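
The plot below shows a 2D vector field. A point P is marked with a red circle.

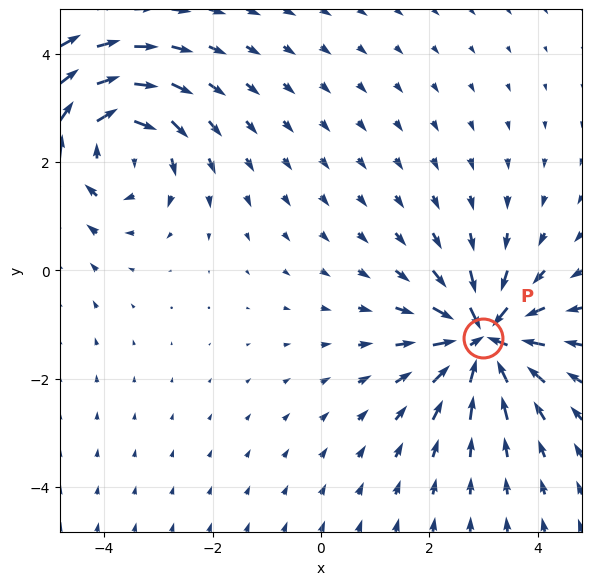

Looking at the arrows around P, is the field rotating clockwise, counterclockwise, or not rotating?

Near P at (3.0, -1.2) the arrows show no circulation. The curl there is ≈0.

not rotating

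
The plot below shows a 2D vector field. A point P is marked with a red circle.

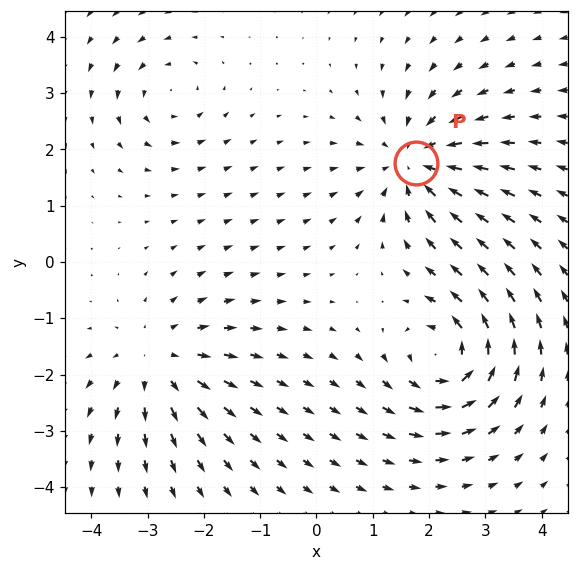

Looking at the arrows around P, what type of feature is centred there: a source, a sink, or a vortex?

At P (1.8, 1.8) the arrows converge inward. Divergence about -5, curl ≈0 — negative divergence with near-zero curl is a sink.

sink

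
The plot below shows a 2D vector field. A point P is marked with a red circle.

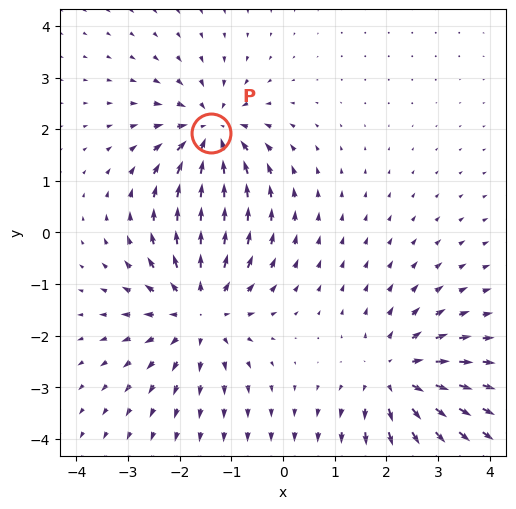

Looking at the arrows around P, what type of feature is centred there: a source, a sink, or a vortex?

sink

At P (-1.4, 1.9) the arrows converge inward. Divergence about -5, curl ≈0 — negative divergence with near-zero curl is a sink.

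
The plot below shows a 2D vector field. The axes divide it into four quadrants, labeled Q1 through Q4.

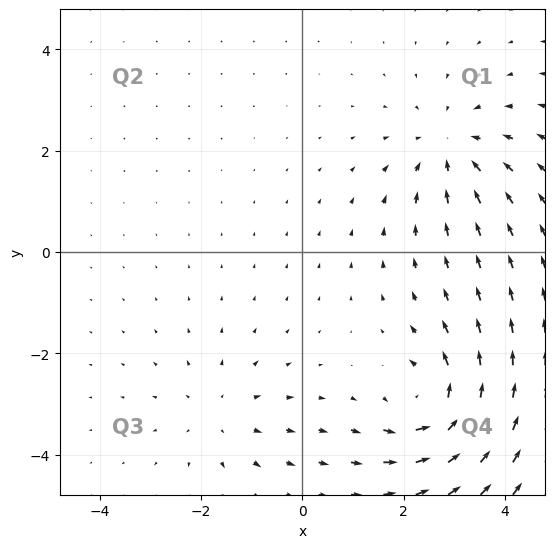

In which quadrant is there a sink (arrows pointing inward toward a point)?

Q1

The sink sits at approximately (2.9, 2.1), which lies in quadrant Q1. The divergence there is about -4, negative as expected for a sink.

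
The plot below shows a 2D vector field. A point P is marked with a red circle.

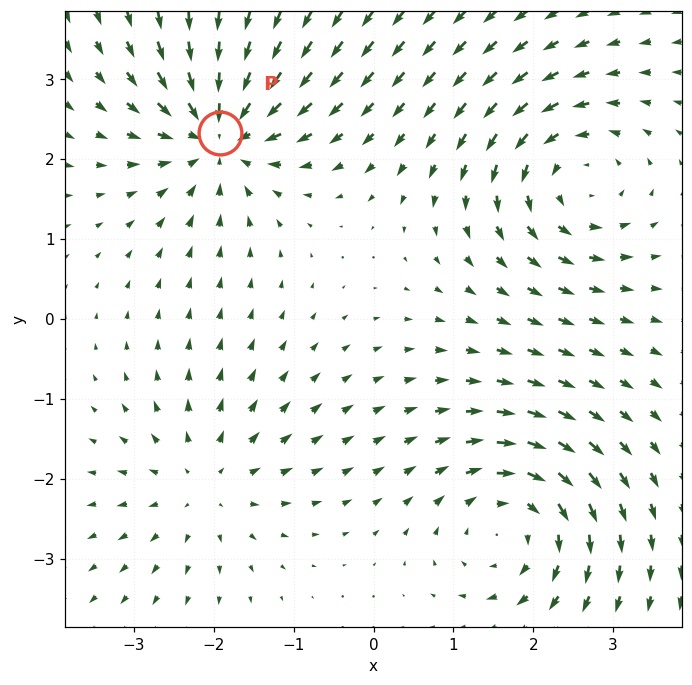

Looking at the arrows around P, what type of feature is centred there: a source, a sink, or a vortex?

sink

At P (-1.9, 2.3) the arrows converge inward. Divergence about -6, curl ≈0 — negative divergence with near-zero curl is a sink.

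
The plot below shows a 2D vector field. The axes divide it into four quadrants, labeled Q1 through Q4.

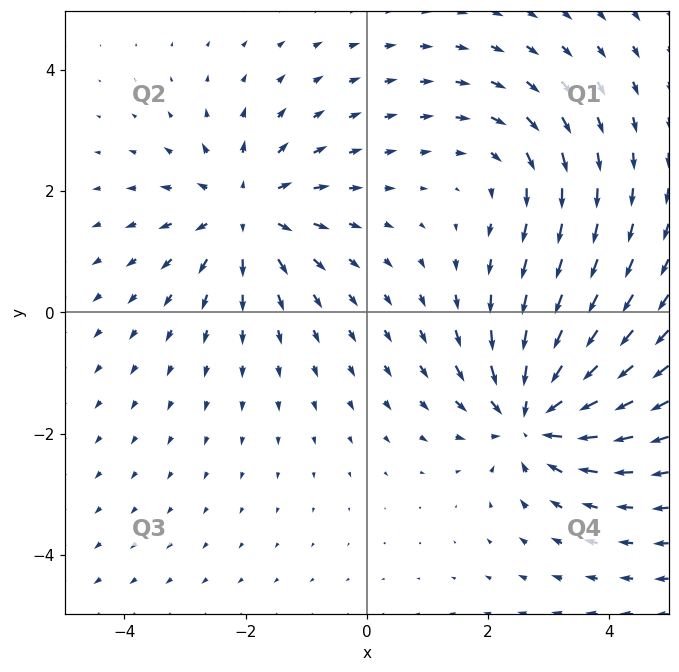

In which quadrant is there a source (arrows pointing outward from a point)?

The source sits at approximately (-2.0, 1.7), which lies in quadrant Q2. The divergence there is about +4, positive as expected for a source.

Q2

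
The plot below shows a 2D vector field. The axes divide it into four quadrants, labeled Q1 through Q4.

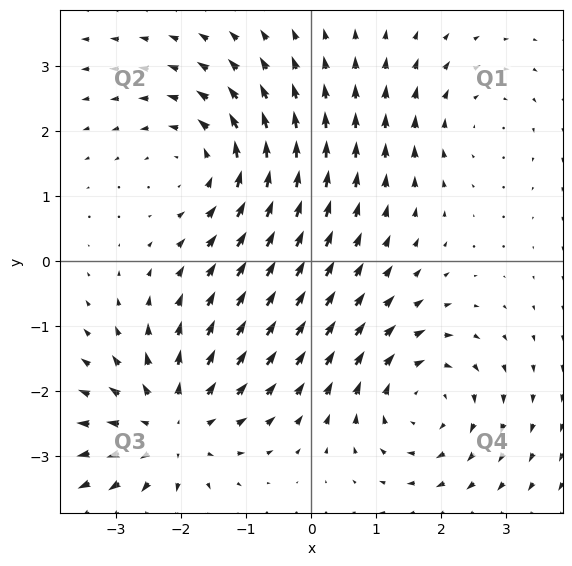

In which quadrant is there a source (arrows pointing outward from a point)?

Q3

The source sits at approximately (-2.1, -2.5), which lies in quadrant Q3. The divergence there is about +4, positive as expected for a source.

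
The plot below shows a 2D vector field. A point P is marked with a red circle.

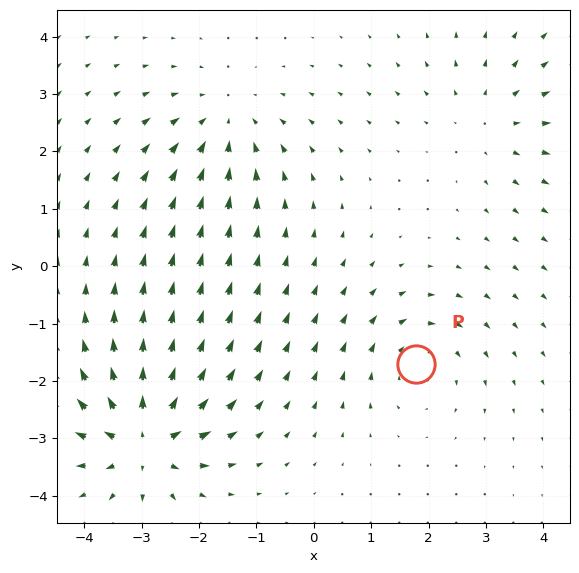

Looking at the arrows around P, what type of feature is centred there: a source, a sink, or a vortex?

vortex

At P (1.8, -1.7) the arrows circulate clockwise. Divergence ≈0, curl about -3 — near-zero divergence with nonzero curl is a vortex.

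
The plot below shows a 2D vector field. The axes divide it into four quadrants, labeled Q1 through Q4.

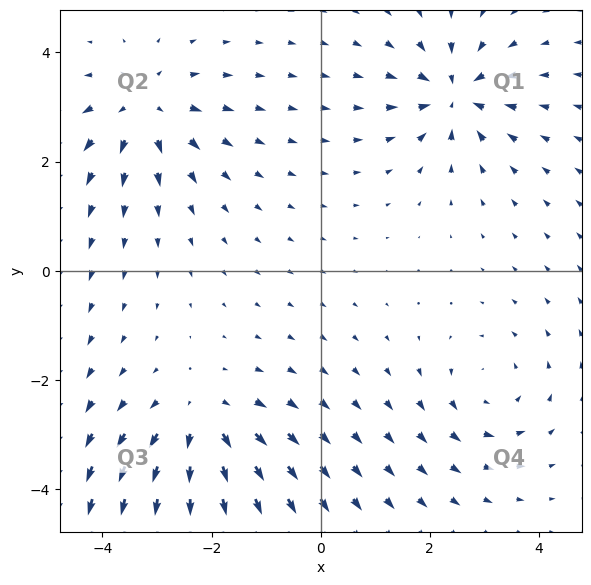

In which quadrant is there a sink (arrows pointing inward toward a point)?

The sink sits at approximately (2.5, 3.2), which lies in quadrant Q1. The divergence there is about -5, negative as expected for a sink.

Q1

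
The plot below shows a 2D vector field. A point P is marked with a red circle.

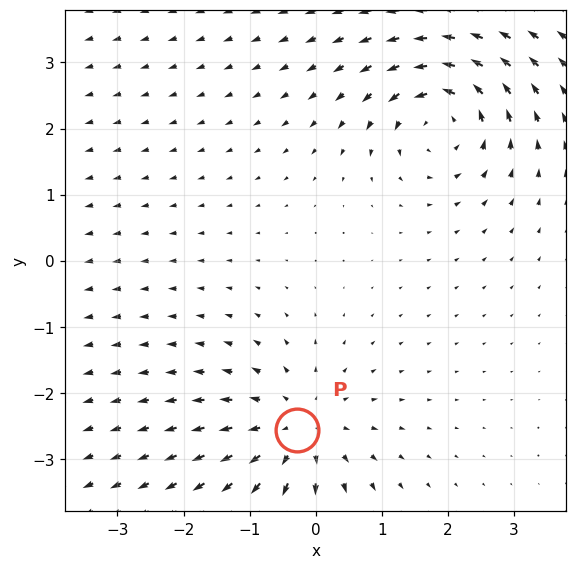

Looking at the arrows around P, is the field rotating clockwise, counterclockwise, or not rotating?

not rotating

Near P at (-0.3, -2.6) the arrows show no circulation. The curl there is ≈0.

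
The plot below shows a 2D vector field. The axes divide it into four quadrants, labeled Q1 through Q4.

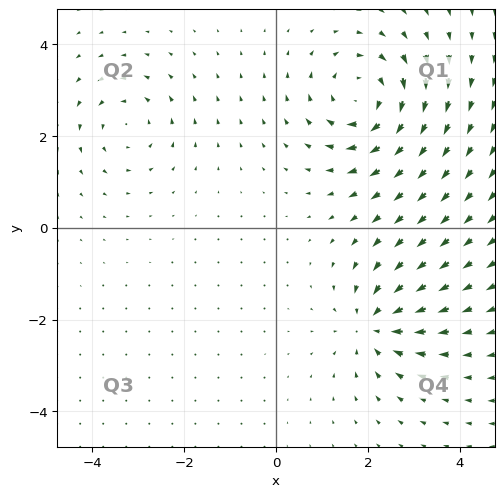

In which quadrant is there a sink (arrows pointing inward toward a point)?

The sink sits at approximately (2.1, -2.1), which lies in quadrant Q4. The divergence there is about -4, negative as expected for a sink.

Q4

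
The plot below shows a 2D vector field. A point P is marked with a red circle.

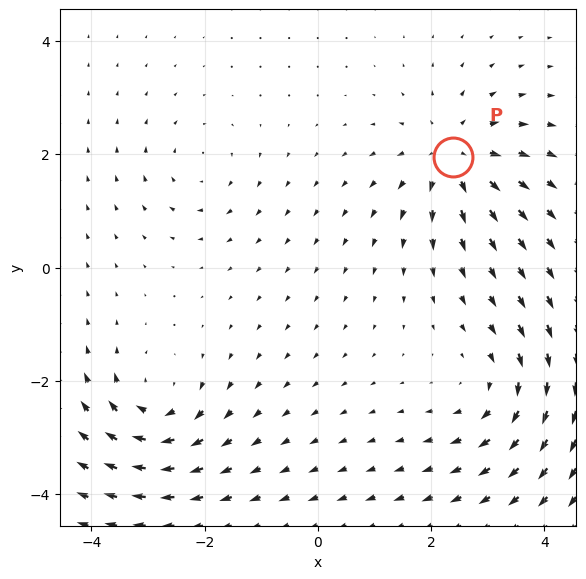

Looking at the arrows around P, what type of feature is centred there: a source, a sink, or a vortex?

At P (2.4, 2.0) the arrows spread outward. Divergence about +5, curl ≈0 — positive divergence with near-zero curl is a source.

source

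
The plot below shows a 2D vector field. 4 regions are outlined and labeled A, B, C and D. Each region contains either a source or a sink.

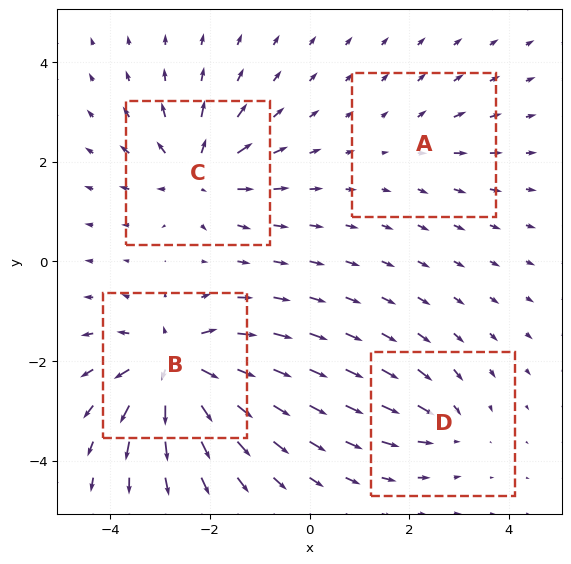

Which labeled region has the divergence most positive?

Divergence at each region's feature centre — A: about +2, B: about +9, C: about +6, D: about -4. Region B is most positive.

B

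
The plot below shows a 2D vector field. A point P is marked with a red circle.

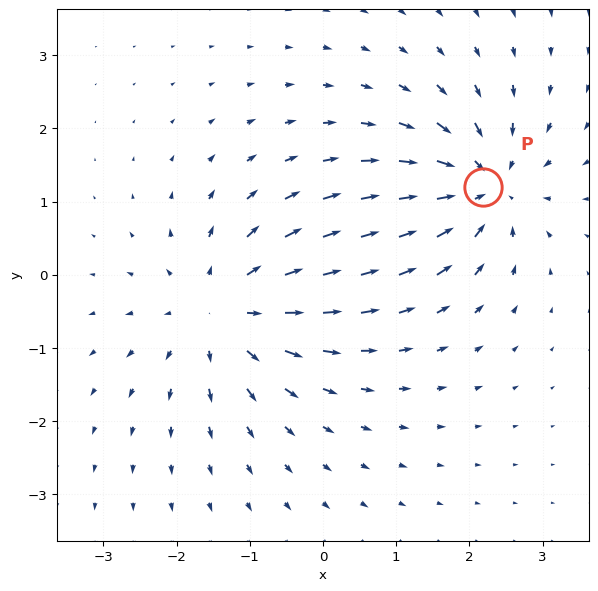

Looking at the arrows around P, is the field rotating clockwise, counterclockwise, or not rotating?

Near P at (2.2, 1.2) the arrows show no circulation. The curl there is ≈0.

not rotating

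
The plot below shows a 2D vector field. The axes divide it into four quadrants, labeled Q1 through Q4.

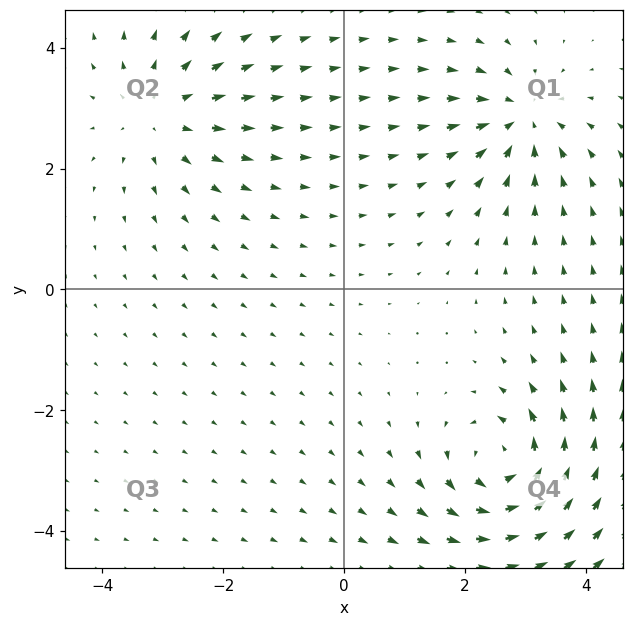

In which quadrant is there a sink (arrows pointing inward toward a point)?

Q1

The sink sits at approximately (2.9, 2.8), which lies in quadrant Q1. The divergence there is about -5, negative as expected for a sink.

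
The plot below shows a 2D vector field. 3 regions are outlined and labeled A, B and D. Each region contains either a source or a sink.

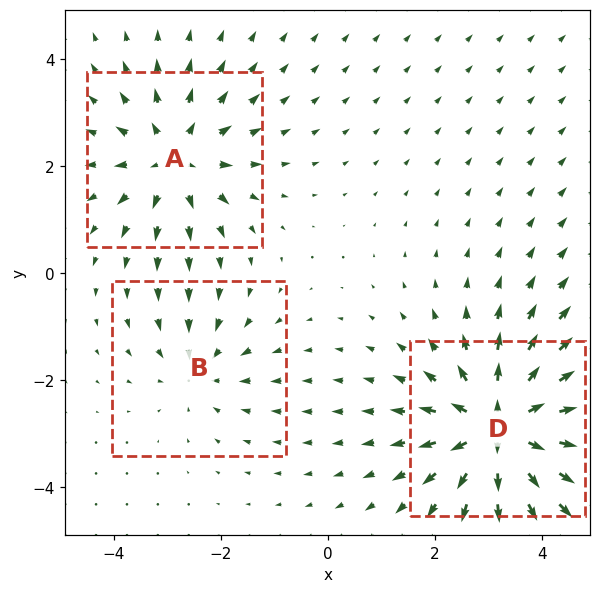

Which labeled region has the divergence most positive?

D

Divergence at each region's feature centre — A: about +3, B: about -2, D: about +5. Region D is most positive.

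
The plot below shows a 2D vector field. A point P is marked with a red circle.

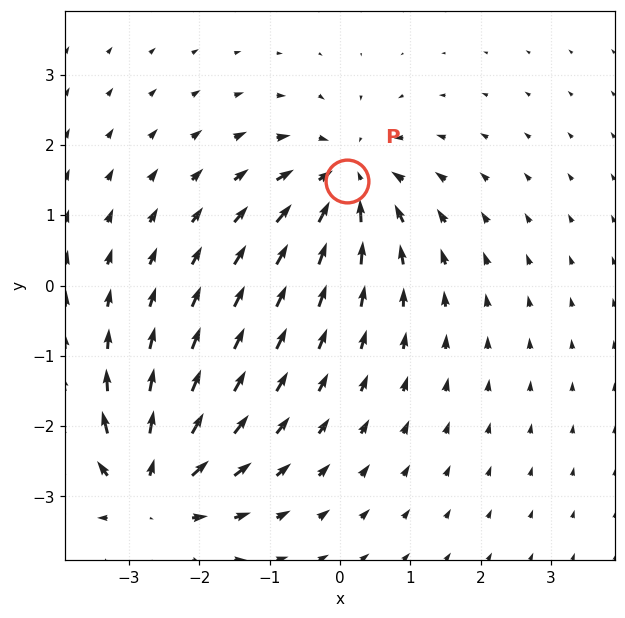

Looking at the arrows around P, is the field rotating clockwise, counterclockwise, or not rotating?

not rotating

Near P at (0.1, 1.5) the arrows show no circulation. The curl there is ≈0.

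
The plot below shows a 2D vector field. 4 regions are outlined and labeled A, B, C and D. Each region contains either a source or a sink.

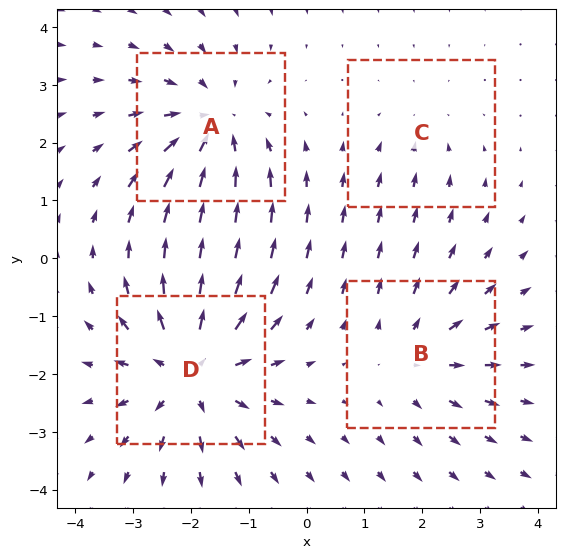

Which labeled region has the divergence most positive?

D

Divergence at each region's feature centre — A: about -5, B: about +3, C: about -2, D: about +6. Region D is most positive.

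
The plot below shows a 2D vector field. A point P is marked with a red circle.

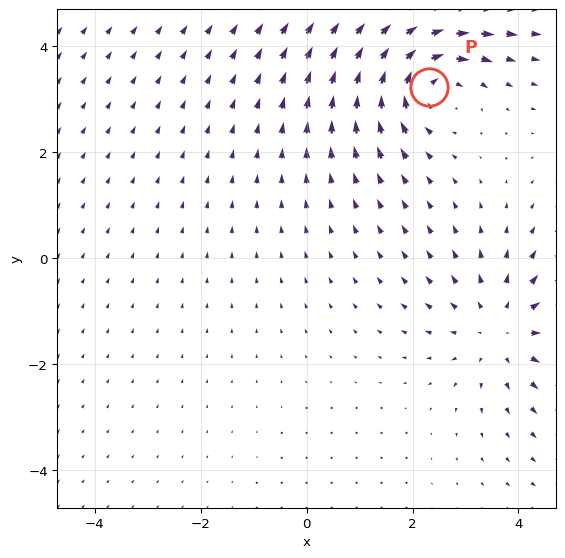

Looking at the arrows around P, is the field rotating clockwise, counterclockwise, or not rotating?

Near P at (2.3, 3.2) the arrows circulate clockwise. The curl (z-component) there is about -4; negative curl means clockwise rotation.

clockwise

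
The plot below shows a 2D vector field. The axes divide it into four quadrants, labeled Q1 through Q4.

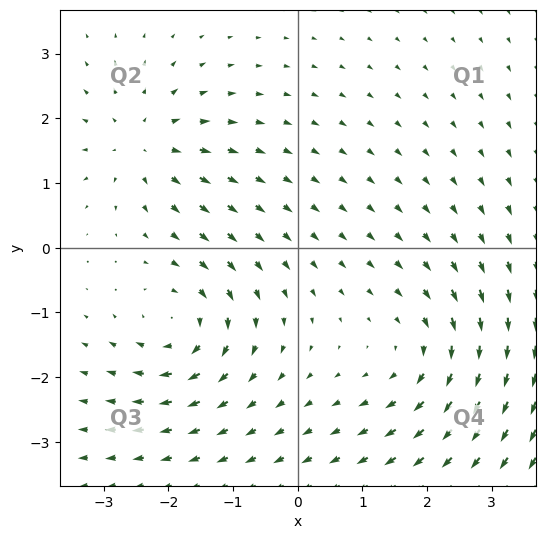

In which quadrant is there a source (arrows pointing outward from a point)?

Q2

The source sits at approximately (-2.4, 1.6), which lies in quadrant Q2. The divergence there is about +3, positive as expected for a source.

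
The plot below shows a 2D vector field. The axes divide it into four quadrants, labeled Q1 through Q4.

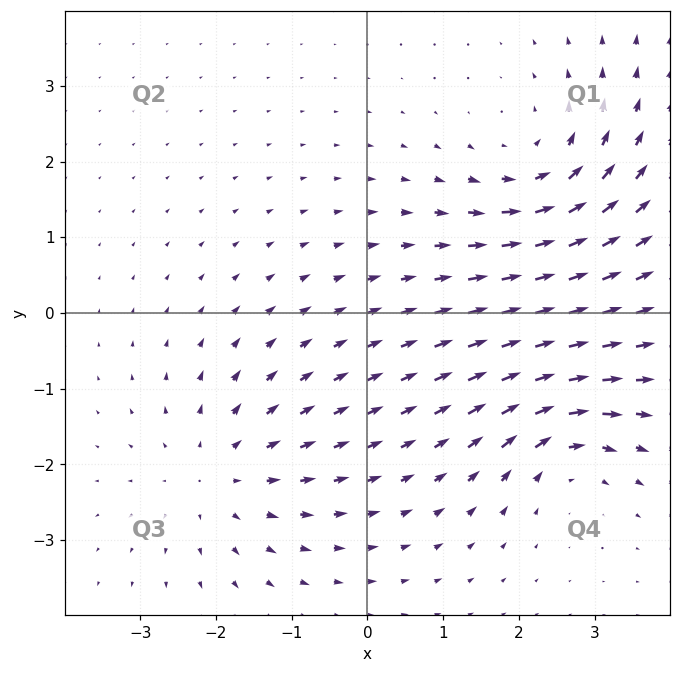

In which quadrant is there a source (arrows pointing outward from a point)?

The source sits at approximately (-1.9, -2.1), which lies in quadrant Q3. The divergence there is about +3, positive as expected for a source.

Q3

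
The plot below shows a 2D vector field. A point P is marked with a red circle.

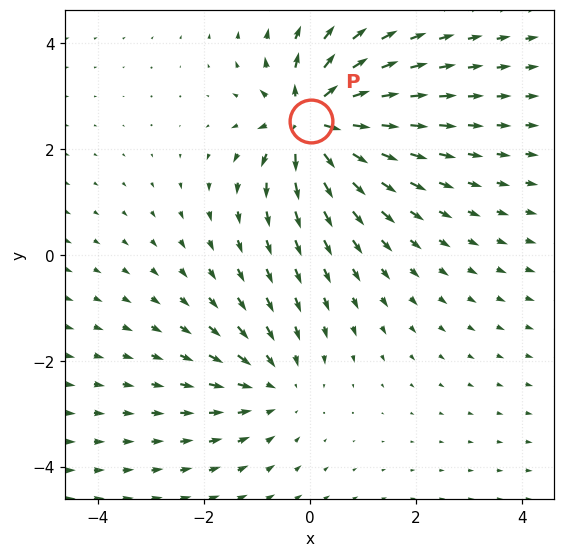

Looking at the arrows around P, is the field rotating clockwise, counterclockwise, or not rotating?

Near P at (0.0, 2.5) the arrows show no circulation. The curl there is ≈0.

not rotating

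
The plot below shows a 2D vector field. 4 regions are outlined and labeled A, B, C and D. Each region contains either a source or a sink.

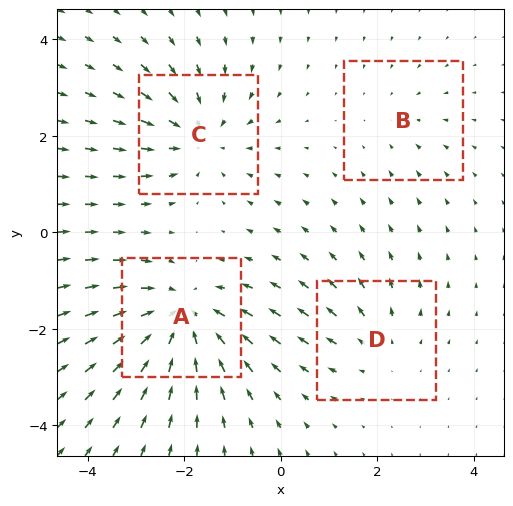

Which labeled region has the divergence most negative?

A

Divergence at each region's feature centre — A: about -6, B: about -2, C: about -5, D: about +3. Region A is most negative.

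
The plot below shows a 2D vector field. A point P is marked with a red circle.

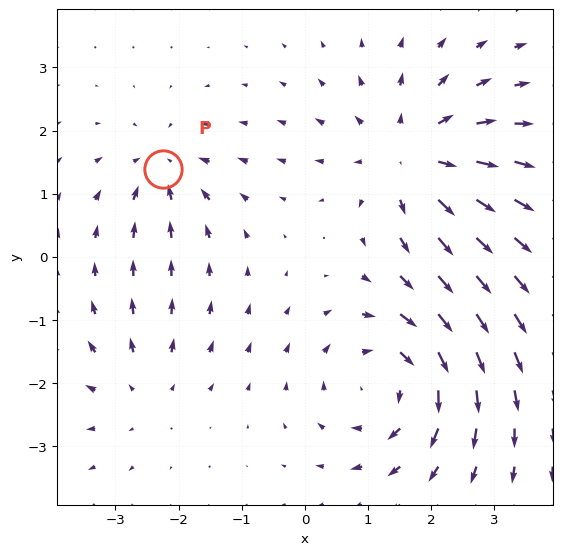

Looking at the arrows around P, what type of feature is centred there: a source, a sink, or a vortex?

At P (-2.2, 1.4) the arrows converge inward. Divergence about -4, curl ≈0 — negative divergence with near-zero curl is a sink.

sink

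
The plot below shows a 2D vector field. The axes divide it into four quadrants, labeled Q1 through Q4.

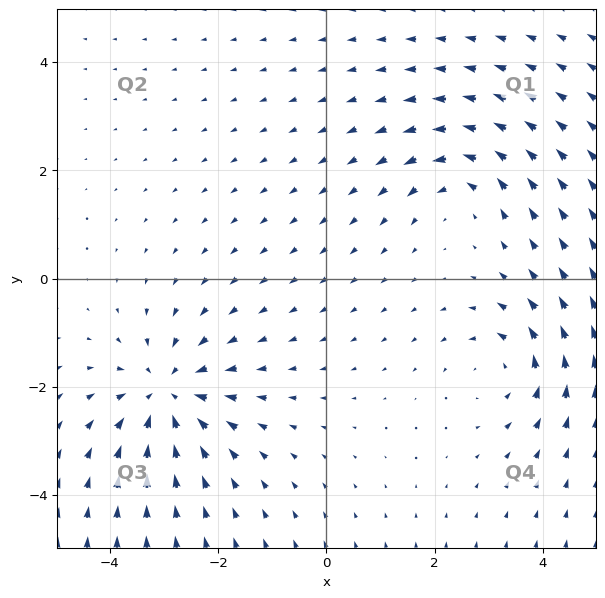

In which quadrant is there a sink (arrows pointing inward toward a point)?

The sink sits at approximately (-2.9, -2.1), which lies in quadrant Q3. The divergence there is about -5, negative as expected for a sink.

Q3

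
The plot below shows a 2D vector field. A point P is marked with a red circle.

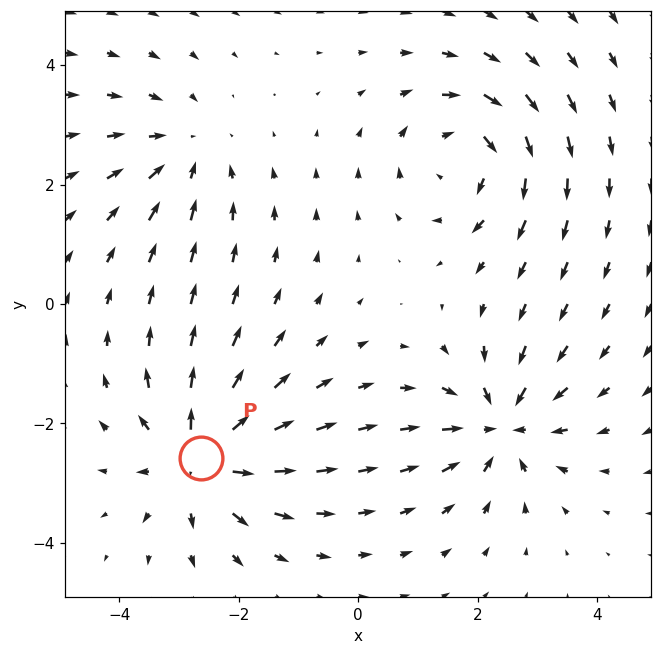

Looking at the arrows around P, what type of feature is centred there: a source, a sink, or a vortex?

At P (-2.6, -2.6) the arrows spread outward. Divergence about +5, curl ≈0 — positive divergence with near-zero curl is a source.

source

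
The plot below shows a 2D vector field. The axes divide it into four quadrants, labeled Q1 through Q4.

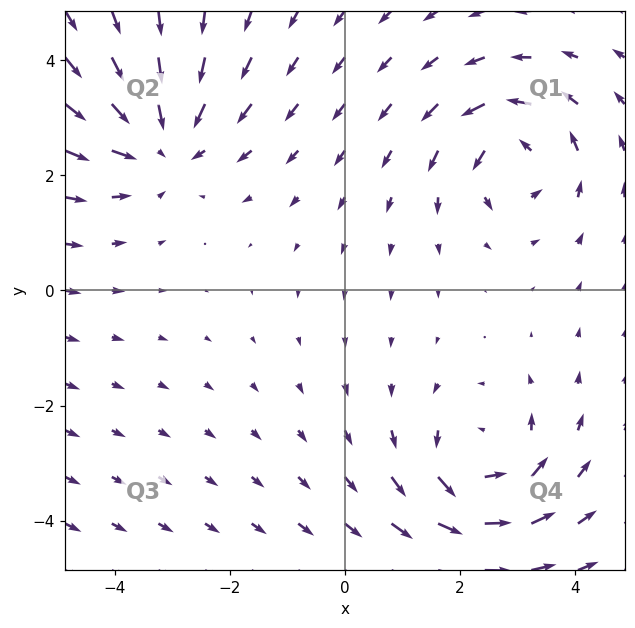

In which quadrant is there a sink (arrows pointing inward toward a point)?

The sink sits at approximately (-3.2, 2.6), which lies in quadrant Q2. The divergence there is about -3, negative as expected for a sink.

Q2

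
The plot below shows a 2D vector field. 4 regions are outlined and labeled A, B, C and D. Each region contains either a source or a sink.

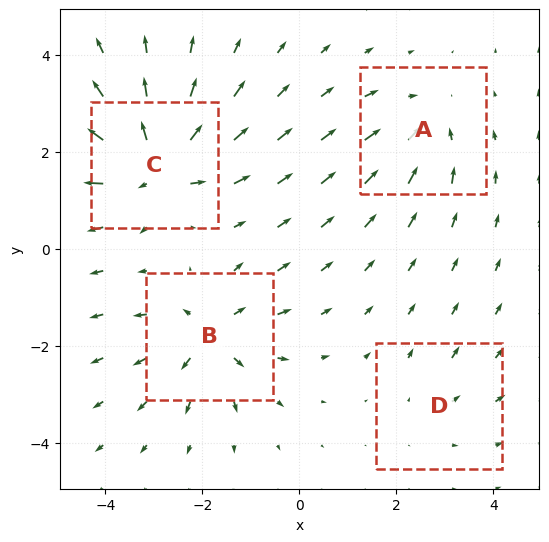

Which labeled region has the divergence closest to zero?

Divergence at each region's feature centre — A: about -4, B: about +6, C: about +9, D: about +2. Region D is closest to zero.

D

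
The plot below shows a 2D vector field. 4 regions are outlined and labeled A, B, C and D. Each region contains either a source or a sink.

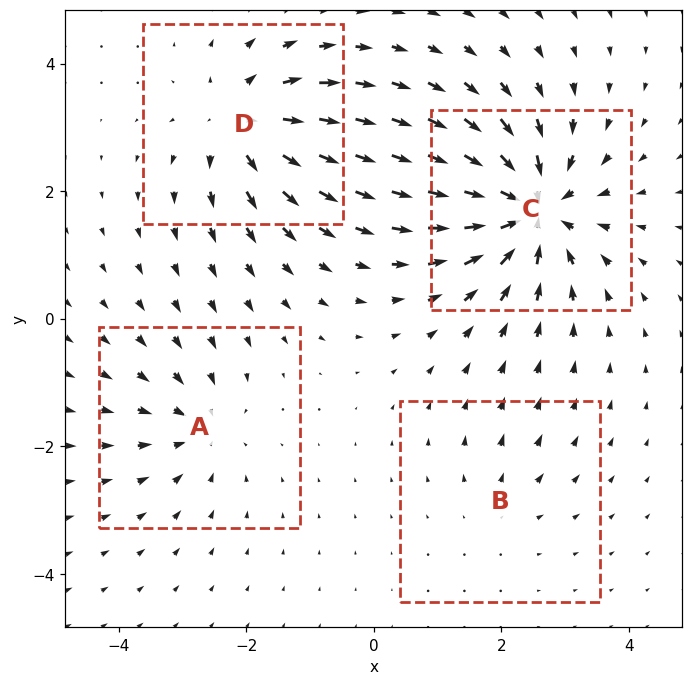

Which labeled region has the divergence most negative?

C

Divergence at each region's feature centre — A: about -4, B: about +2, C: about -8, D: about +6. Region C is most negative.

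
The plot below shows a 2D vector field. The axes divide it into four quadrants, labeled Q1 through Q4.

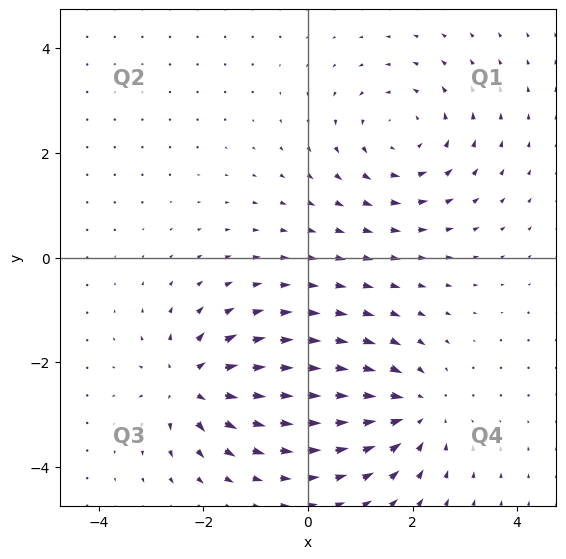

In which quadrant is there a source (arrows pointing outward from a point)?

The source sits at approximately (-2.2, -2.4), which lies in quadrant Q3. The divergence there is about +5, positive as expected for a source.

Q3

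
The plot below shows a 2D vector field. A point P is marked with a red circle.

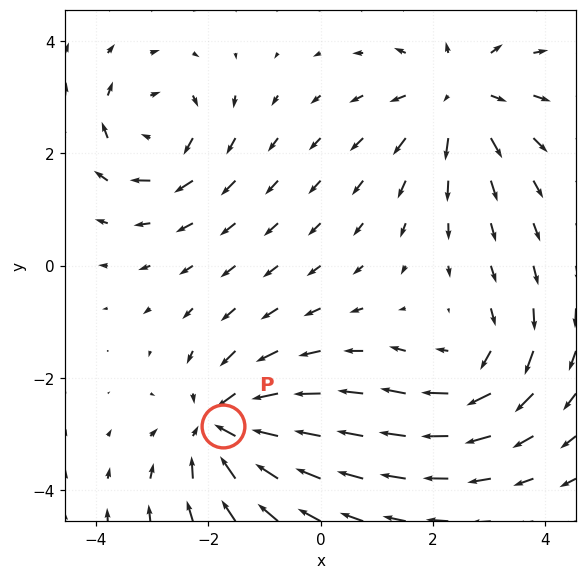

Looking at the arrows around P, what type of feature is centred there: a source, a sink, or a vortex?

At P (-1.7, -2.9) the arrows converge inward. Divergence about -5, curl ≈0 — negative divergence with near-zero curl is a sink.

sink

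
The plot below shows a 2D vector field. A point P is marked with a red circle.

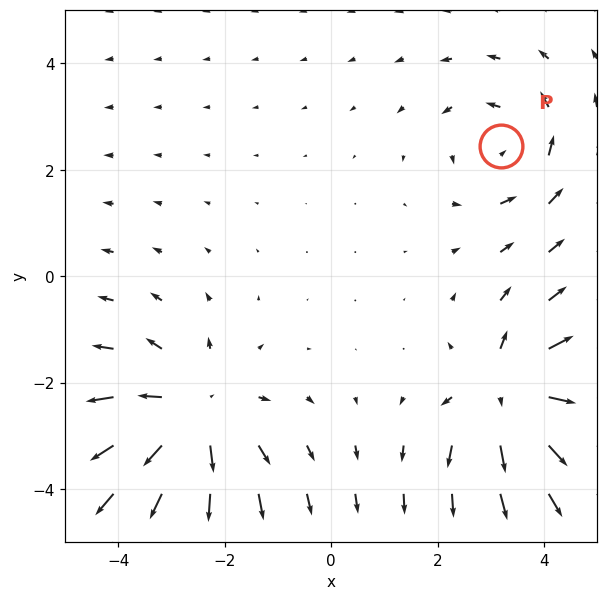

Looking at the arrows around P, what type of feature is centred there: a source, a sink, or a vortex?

At P (3.2, 2.5) the arrows circulate counterclockwise. Divergence ≈0, curl about +3 — near-zero divergence with nonzero curl is a vortex.

vortex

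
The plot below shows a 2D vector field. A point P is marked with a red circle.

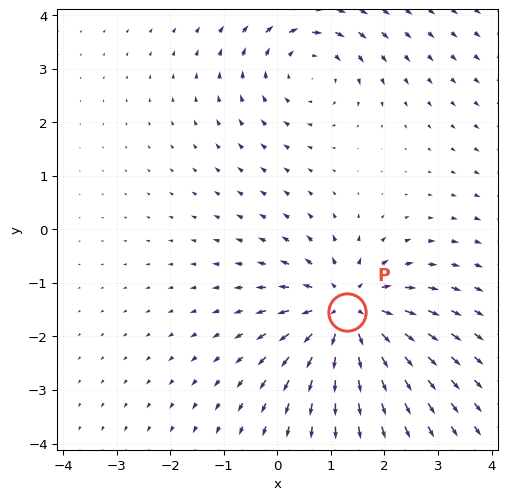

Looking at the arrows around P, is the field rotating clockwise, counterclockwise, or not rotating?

not rotating

Near P at (1.3, -1.5) the arrows show no circulation. The curl there is ≈0.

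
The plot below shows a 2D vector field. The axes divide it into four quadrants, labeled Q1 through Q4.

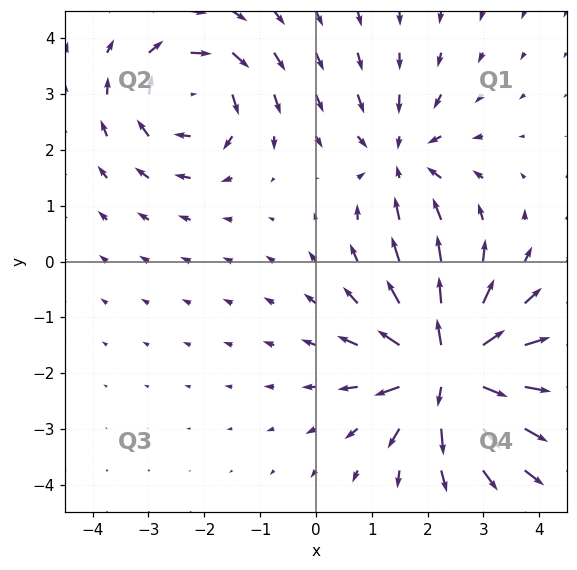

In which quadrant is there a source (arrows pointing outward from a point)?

The source sits at approximately (2.4, -1.9), which lies in quadrant Q4. The divergence there is about +6, positive as expected for a source.

Q4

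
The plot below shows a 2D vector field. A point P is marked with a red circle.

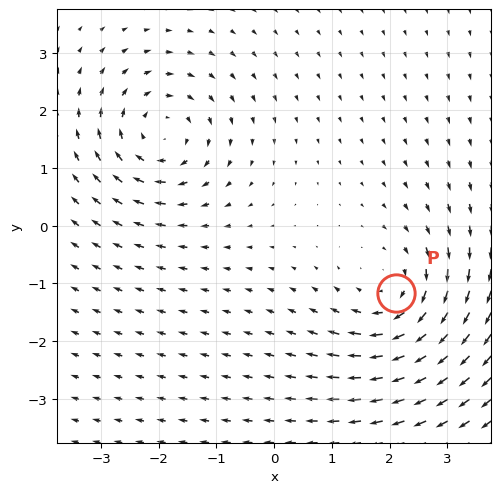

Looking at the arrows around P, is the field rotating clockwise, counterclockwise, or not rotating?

Near P at (2.1, -1.2) the arrows circulate clockwise. The curl (z-component) there is about -3; negative curl means clockwise rotation.

clockwise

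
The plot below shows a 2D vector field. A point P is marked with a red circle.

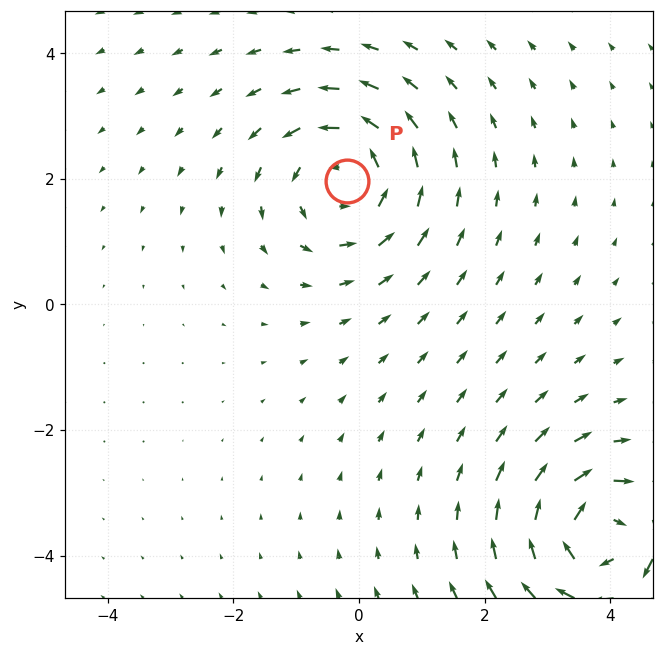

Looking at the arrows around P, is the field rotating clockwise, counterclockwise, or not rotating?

Near P at (-0.2, 2.0) the arrows circulate counterclockwise. The curl (z-component) there is about +3; positive curl means counterclockwise rotation.

counterclockwise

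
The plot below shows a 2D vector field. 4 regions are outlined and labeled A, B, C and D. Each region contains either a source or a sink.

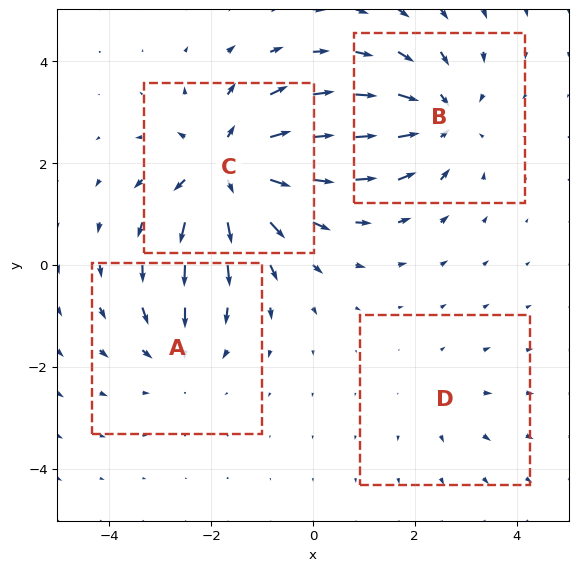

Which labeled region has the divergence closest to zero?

D

Divergence at each region's feature centre — A: about -3, B: about -5, C: about +7, D: about +2. Region D is closest to zero.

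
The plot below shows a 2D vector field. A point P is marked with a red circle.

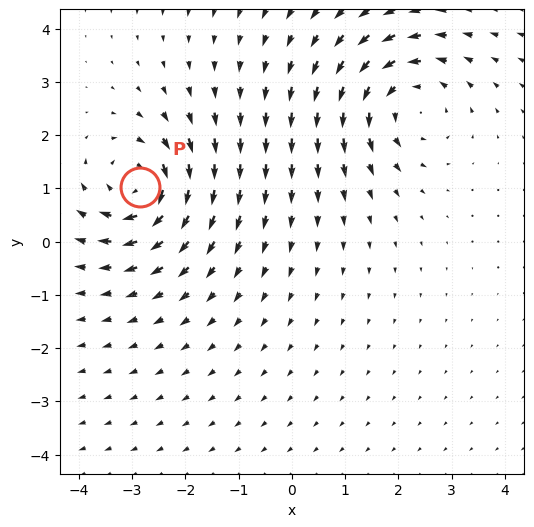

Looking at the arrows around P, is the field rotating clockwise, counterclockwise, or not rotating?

clockwise

Near P at (-2.9, 1.0) the arrows circulate clockwise. The curl (z-component) there is about -6; negative curl means clockwise rotation.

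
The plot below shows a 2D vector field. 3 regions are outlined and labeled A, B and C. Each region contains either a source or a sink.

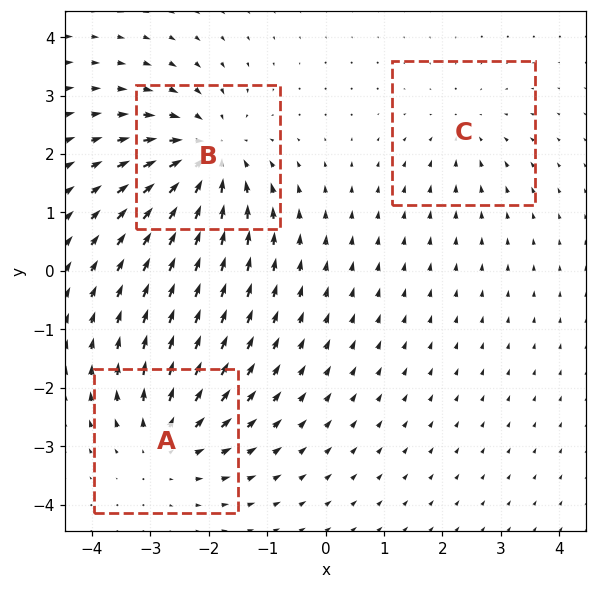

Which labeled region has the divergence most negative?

B

Divergence at each region's feature centre — A: about +3, B: about -5, C: about -2. Region B is most negative.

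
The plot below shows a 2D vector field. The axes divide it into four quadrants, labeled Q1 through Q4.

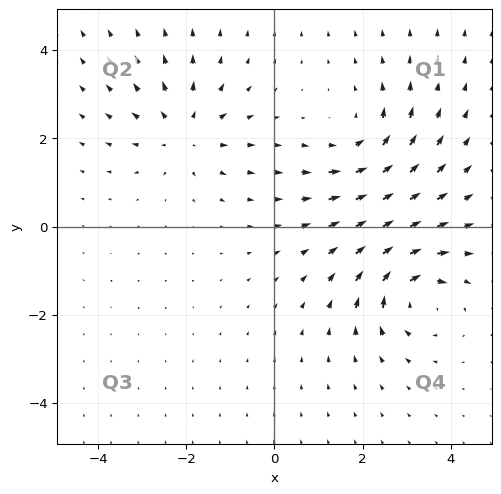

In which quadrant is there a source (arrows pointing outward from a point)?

Q2

The source sits at approximately (-2.0, 2.1), which lies in quadrant Q2. The divergence there is about +4, positive as expected for a source.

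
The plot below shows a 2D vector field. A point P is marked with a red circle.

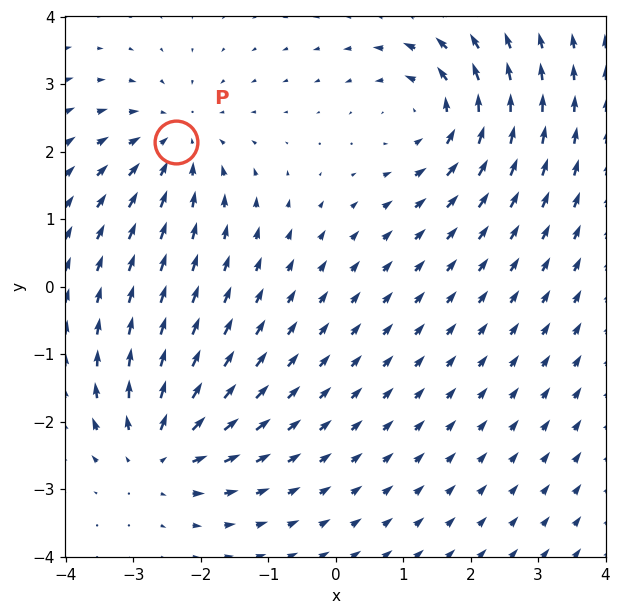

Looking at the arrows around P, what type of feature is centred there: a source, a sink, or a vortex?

At P (-2.4, 2.2) the arrows converge inward. Divergence about -3, curl ≈0 — negative divergence with near-zero curl is a sink.

sink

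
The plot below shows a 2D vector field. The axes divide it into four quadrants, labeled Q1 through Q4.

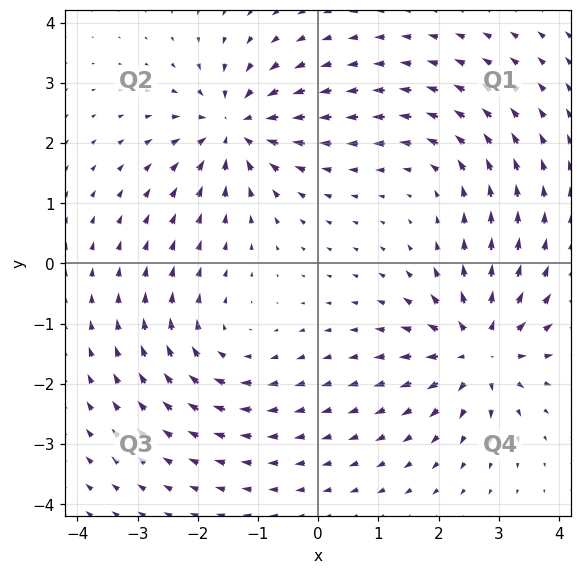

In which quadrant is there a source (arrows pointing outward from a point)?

Q4

The source sits at approximately (2.7, -1.4), which lies in quadrant Q4. The divergence there is about +5, positive as expected for a source.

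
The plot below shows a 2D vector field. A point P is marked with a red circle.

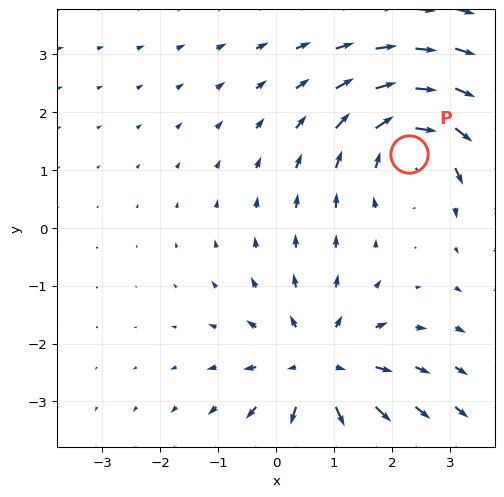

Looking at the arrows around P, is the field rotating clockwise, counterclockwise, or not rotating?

clockwise

Near P at (2.3, 1.3) the arrows circulate clockwise. The curl (z-component) there is about -4; negative curl means clockwise rotation.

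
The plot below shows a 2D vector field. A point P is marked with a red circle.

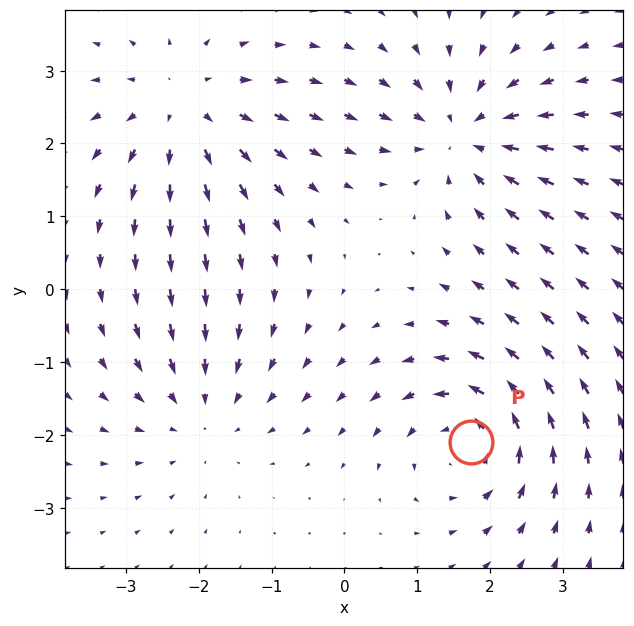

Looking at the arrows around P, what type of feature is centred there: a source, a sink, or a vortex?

vortex

At P (1.7, -2.1) the arrows circulate counterclockwise. Divergence ≈0, curl about +5 — near-zero divergence with nonzero curl is a vortex.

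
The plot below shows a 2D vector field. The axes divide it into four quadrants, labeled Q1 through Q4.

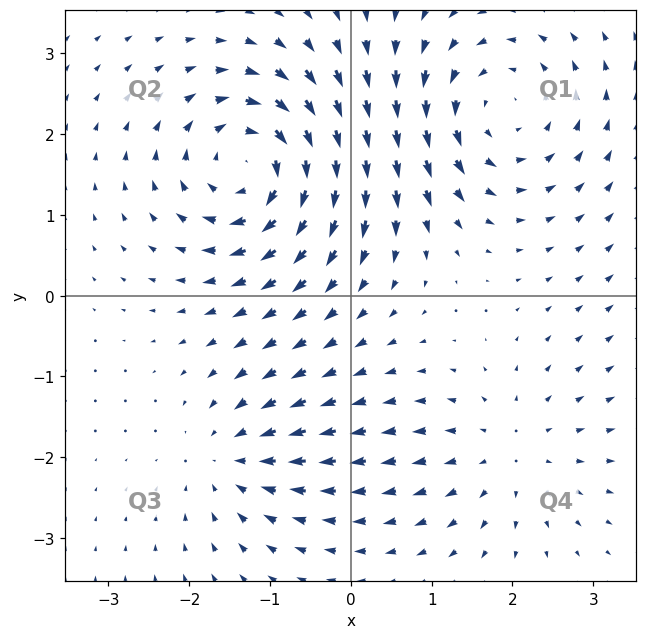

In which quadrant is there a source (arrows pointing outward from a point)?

Q4

The source sits at approximately (1.9, -1.9), which lies in quadrant Q4. The divergence there is about +3, positive as expected for a source.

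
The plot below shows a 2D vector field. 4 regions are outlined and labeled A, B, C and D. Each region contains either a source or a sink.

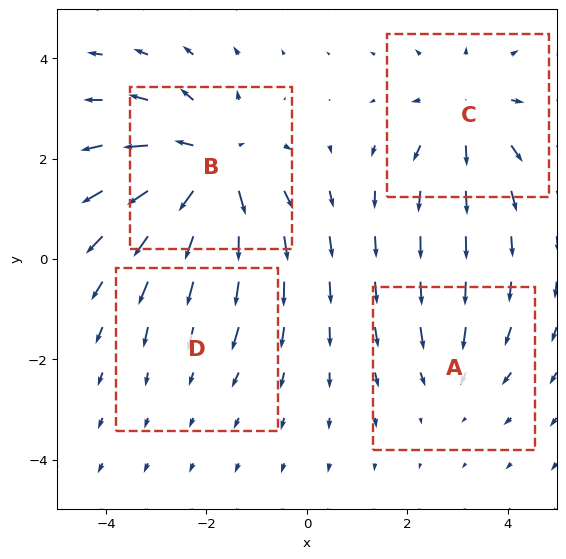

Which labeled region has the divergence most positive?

Divergence at each region's feature centre — A: about -3, B: about +6, C: about +4, D: about -2. Region B is most positive.

B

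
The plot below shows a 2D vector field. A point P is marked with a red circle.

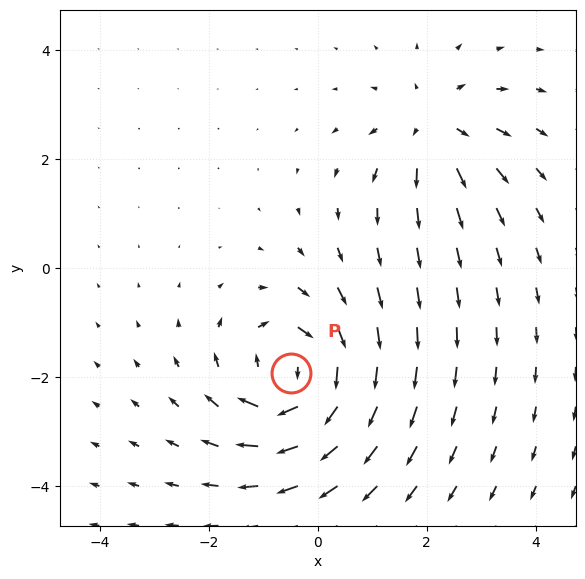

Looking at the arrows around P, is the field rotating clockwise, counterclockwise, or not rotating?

Near P at (-0.5, -1.9) the arrows circulate clockwise. The curl (z-component) there is about -5; negative curl means clockwise rotation.

clockwise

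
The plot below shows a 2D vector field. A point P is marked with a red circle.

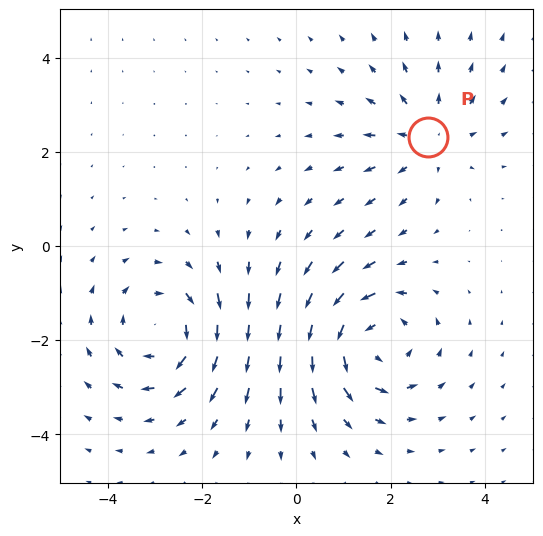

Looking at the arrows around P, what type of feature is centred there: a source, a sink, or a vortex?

source

At P (2.8, 2.3) the arrows spread outward. Divergence about +3, curl ≈0 — positive divergence with near-zero curl is a source.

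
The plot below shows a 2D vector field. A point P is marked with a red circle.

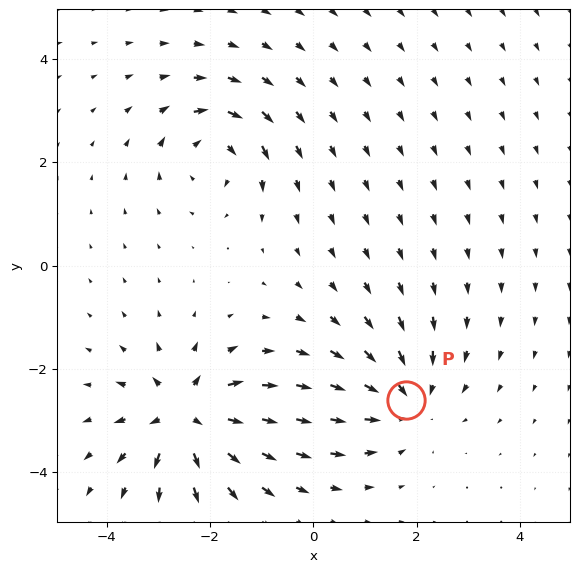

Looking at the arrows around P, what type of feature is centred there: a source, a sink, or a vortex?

At P (1.8, -2.6) the arrows converge inward. Divergence about -4, curl ≈0 — negative divergence with near-zero curl is a sink.

sink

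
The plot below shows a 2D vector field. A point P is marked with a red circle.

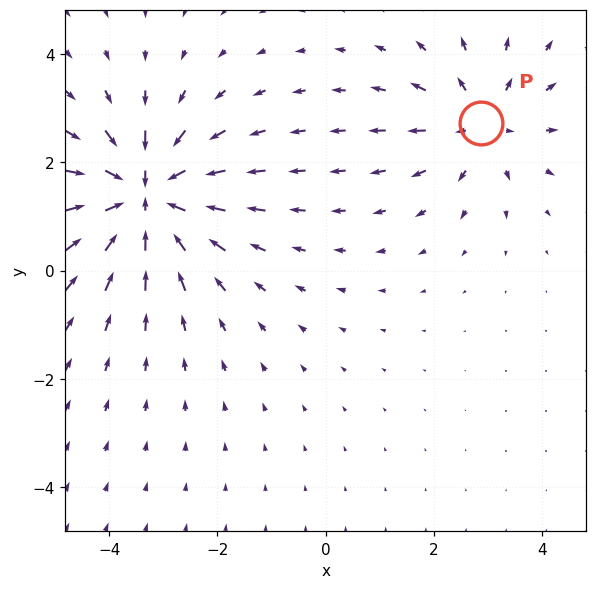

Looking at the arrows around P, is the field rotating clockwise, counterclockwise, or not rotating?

not rotating

Near P at (2.9, 2.7) the arrows show no circulation. The curl there is ≈0.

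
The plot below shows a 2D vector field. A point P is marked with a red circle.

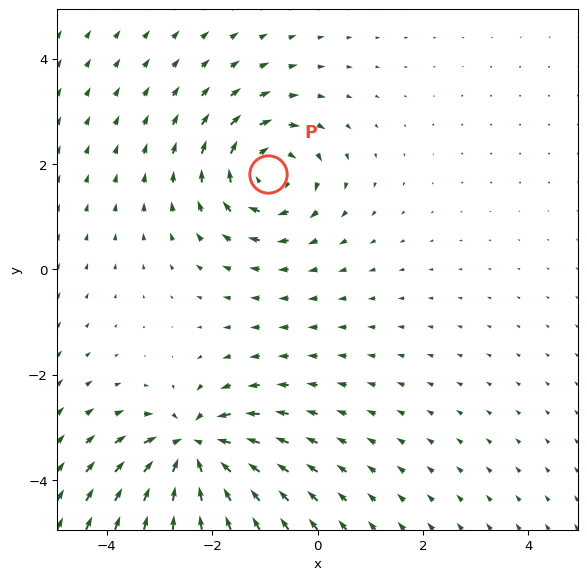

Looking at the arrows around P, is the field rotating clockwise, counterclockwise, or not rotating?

Near P at (-0.9, 1.8) the arrows circulate clockwise. The curl (z-component) there is about -5; negative curl means clockwise rotation.

clockwise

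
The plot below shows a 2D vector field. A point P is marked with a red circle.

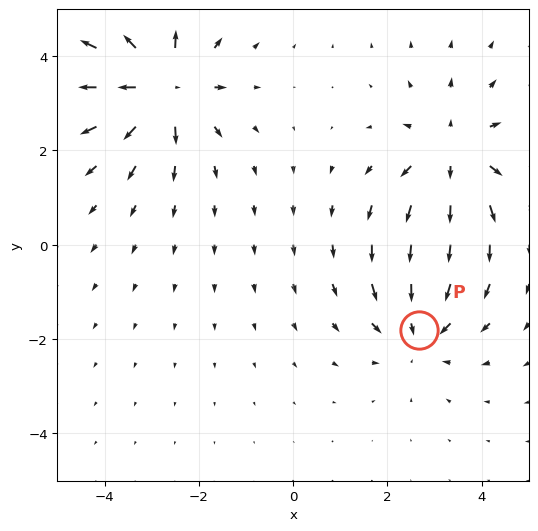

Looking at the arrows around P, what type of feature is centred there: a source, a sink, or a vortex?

sink

At P (2.7, -1.8) the arrows converge inward. Divergence about -3, curl ≈0 — negative divergence with near-zero curl is a sink.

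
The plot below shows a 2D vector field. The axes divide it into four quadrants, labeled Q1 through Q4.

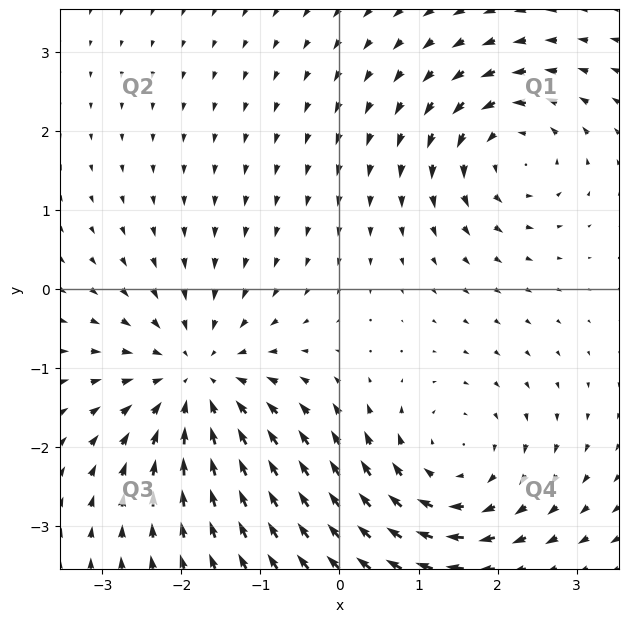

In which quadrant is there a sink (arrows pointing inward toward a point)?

The sink sits at approximately (-1.8, -1.1), which lies in quadrant Q3. The divergence there is about -4, negative as expected for a sink.

Q3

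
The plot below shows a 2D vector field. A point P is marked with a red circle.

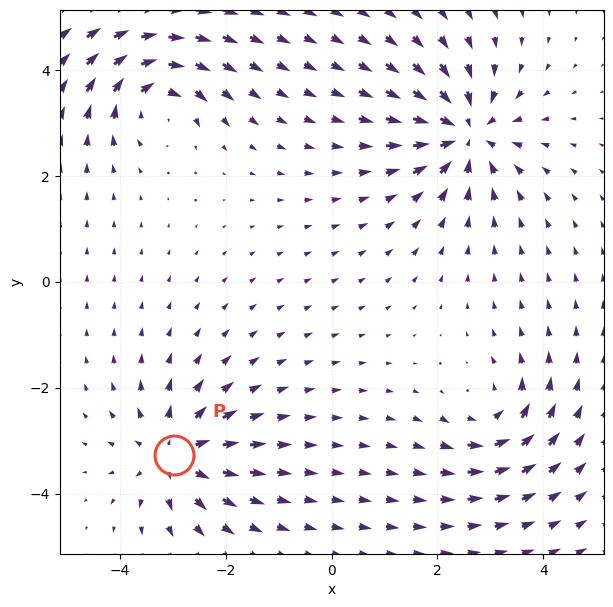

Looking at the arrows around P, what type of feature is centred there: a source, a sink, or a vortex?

At P (-3.0, -3.3) the arrows spread outward. Divergence about +4, curl ≈0 — positive divergence with near-zero curl is a source.

source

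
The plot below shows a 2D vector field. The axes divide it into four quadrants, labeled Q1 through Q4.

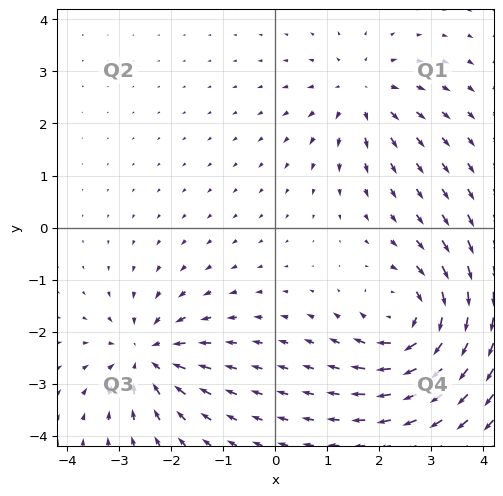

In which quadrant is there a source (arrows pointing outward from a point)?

The source sits at approximately (1.7, 2.6), which lies in quadrant Q1. The divergence there is about +3, positive as expected for a source.

Q1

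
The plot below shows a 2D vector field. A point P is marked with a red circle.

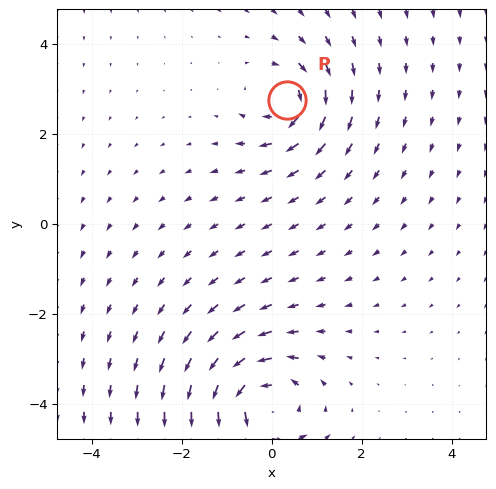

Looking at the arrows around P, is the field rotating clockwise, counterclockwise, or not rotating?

Near P at (0.3, 2.8) the arrows circulate clockwise. The curl (z-component) there is about -4; negative curl means clockwise rotation.

clockwise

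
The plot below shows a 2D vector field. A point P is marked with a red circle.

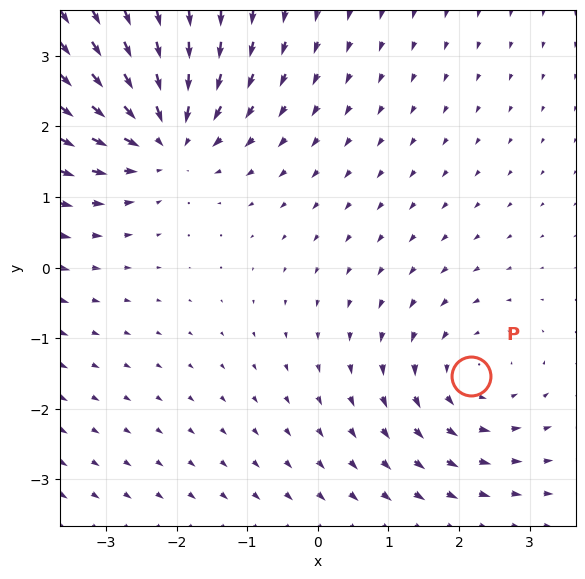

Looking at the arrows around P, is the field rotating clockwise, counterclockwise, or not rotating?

Near P at (2.2, -1.5) the arrows circulate counterclockwise. The curl (z-component) there is about +3; positive curl means counterclockwise rotation.

counterclockwise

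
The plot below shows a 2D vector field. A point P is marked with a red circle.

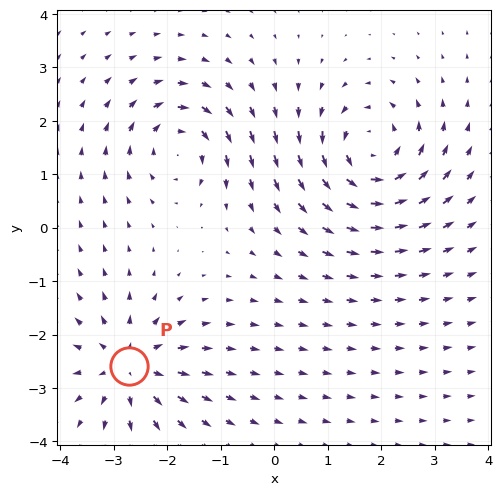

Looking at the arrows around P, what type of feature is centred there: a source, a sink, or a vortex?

source

At P (-2.7, -2.6) the arrows spread outward. Divergence about +5, curl ≈0 — positive divergence with near-zero curl is a source.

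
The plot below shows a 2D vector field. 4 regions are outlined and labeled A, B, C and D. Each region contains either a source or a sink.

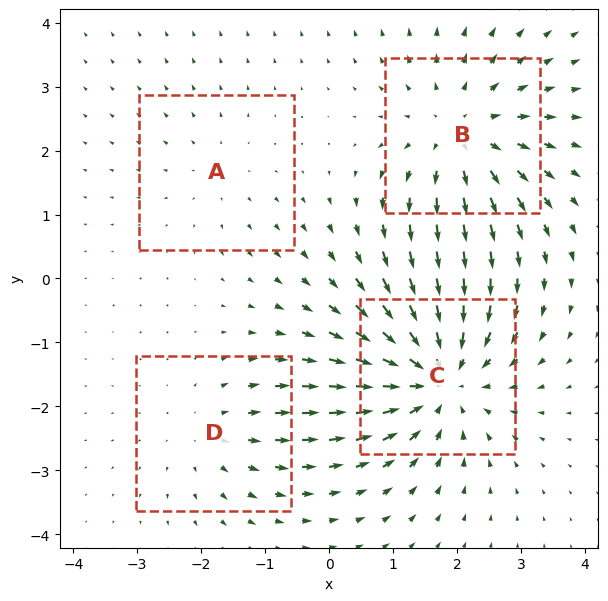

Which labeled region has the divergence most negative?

Divergence at each region's feature centre — A: about +2, B: about +5, C: about -6, D: about +3. Region C is most negative.

C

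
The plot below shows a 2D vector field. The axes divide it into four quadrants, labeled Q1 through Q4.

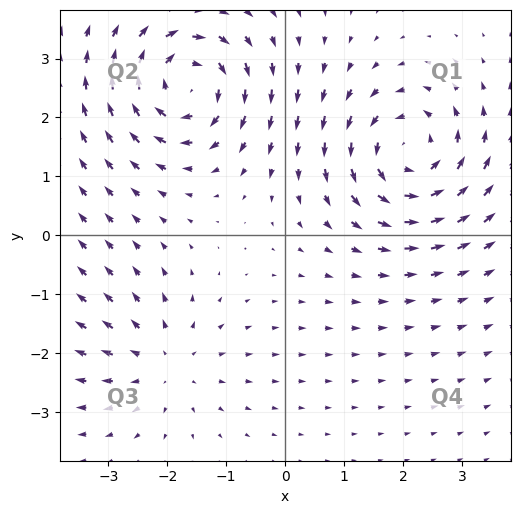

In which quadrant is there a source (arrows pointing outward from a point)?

Q3

The source sits at approximately (-2.0, -2.2), which lies in quadrant Q3. The divergence there is about +3, positive as expected for a source.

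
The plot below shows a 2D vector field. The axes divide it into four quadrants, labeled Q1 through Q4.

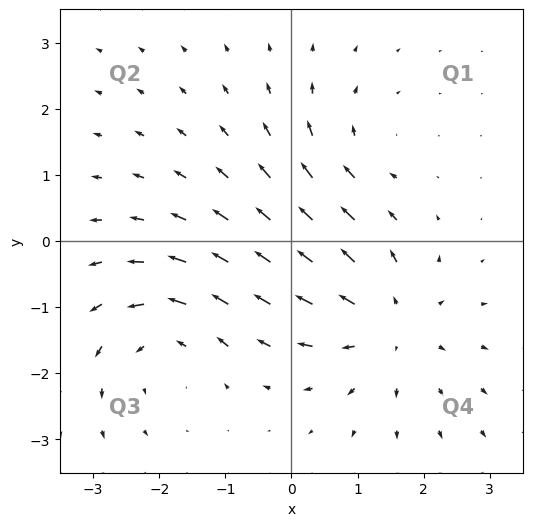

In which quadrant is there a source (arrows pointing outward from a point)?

The source sits at approximately (1.5, -1.2), which lies in quadrant Q4. The divergence there is about +5, positive as expected for a source.

Q4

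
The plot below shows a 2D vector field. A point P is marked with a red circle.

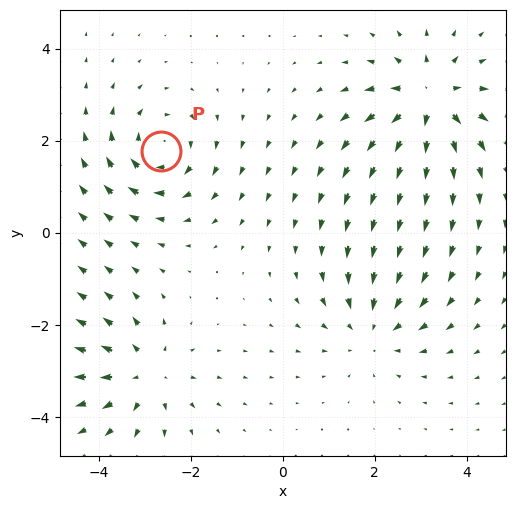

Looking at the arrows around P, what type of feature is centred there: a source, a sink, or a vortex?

At P (-2.7, 1.8) the arrows circulate clockwise. Divergence ≈0, curl about -5 — near-zero divergence with nonzero curl is a vortex.

vortex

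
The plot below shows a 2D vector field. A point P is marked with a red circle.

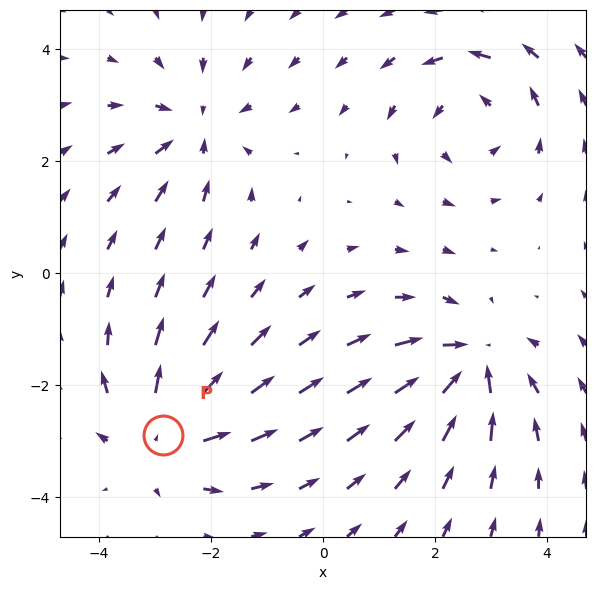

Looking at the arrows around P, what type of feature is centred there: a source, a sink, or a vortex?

source

At P (-2.9, -2.9) the arrows spread outward. Divergence about +5, curl ≈0 — positive divergence with near-zero curl is a source.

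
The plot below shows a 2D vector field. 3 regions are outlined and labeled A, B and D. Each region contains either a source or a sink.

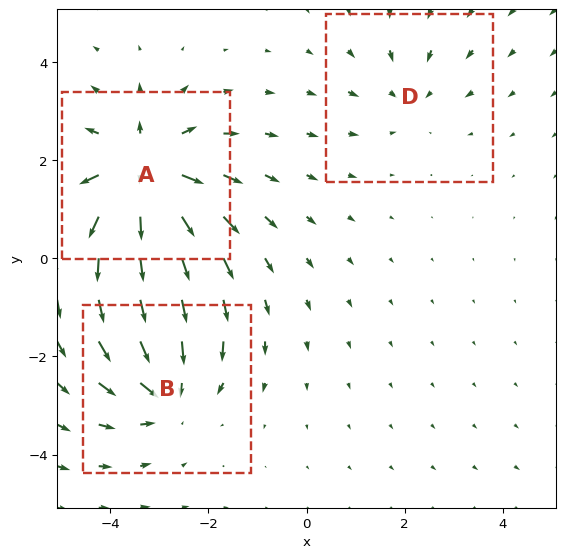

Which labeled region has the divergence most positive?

Divergence at each region's feature centre — A: about +5, B: about -3, D: about -2. Region A is most positive.

A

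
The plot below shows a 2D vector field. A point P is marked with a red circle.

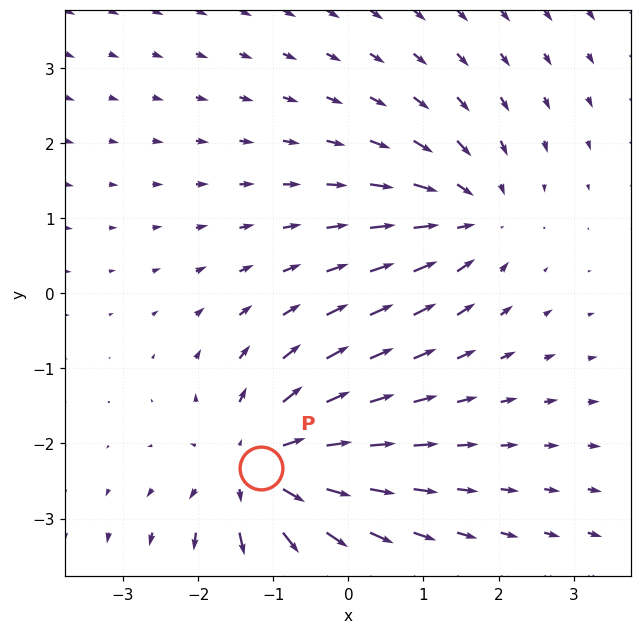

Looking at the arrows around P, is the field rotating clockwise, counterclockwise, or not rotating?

Near P at (-1.2, -2.3) the arrows show no circulation. The curl there is ≈0.

not rotating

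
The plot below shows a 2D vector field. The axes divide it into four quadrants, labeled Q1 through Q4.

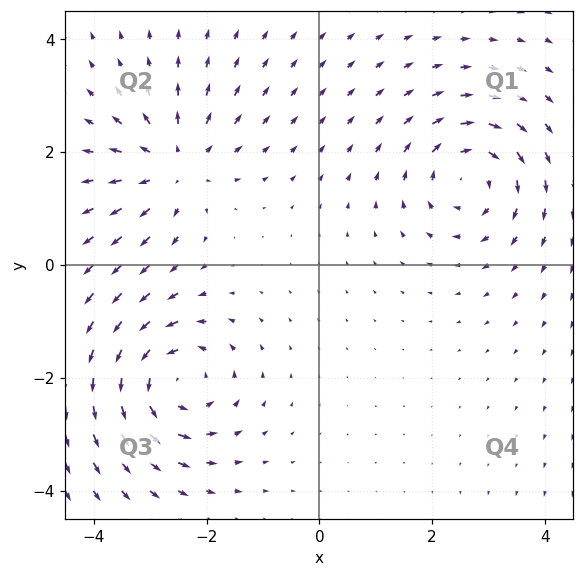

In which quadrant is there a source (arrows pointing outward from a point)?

The source sits at approximately (-2.6, 1.8), which lies in quadrant Q2. The divergence there is about +4, positive as expected for a source.

Q2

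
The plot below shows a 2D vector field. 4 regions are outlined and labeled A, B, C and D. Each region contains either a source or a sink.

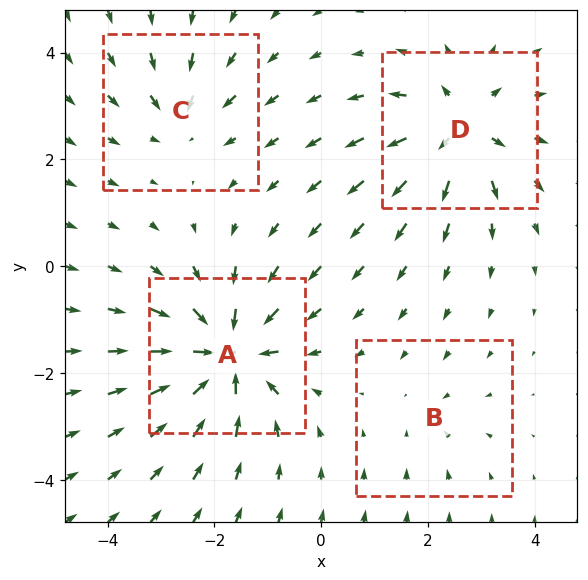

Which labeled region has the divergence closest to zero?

Divergence at each region's feature centre — A: about -8, B: about -2, C: about -4, D: about +6. Region B is closest to zero.

B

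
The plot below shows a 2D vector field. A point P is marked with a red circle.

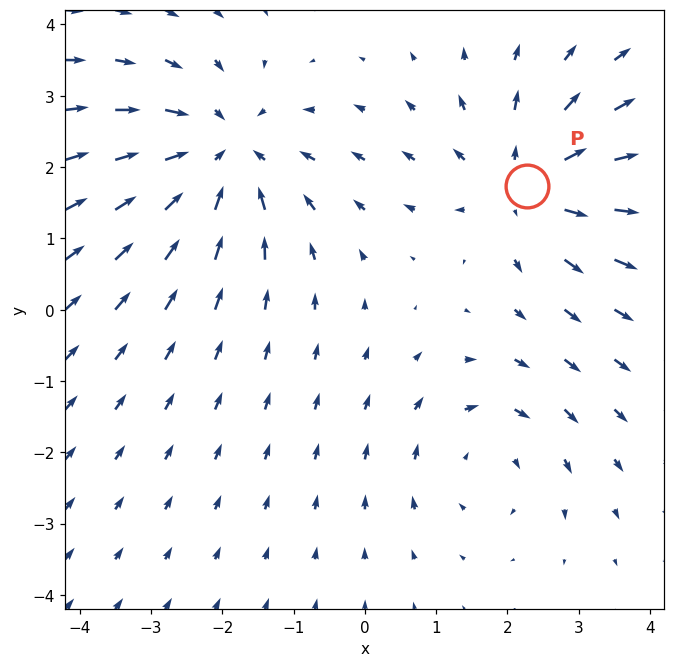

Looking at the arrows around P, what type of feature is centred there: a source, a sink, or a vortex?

source

At P (2.3, 1.7) the arrows spread outward. Divergence about +4, curl ≈0 — positive divergence with near-zero curl is a source.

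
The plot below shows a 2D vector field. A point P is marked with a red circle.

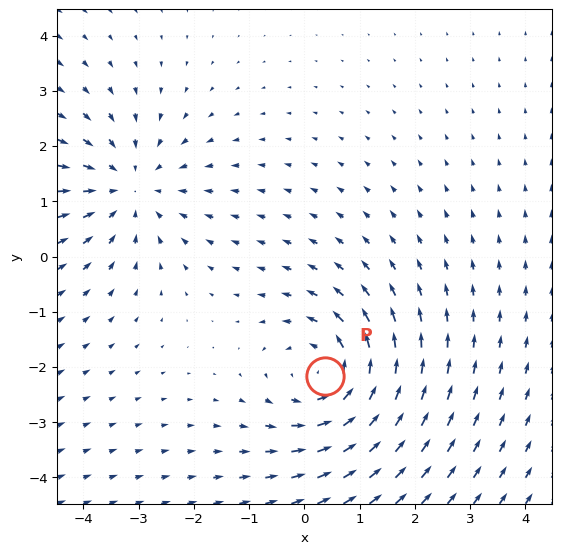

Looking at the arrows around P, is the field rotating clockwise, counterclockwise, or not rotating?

Near P at (0.4, -2.2) the arrows circulate counterclockwise. The curl (z-component) there is about +5; positive curl means counterclockwise rotation.

counterclockwise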